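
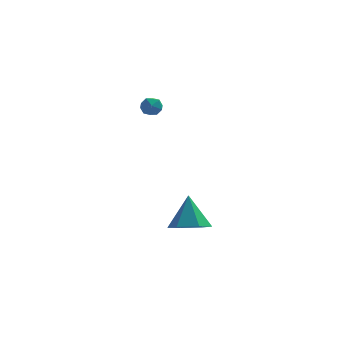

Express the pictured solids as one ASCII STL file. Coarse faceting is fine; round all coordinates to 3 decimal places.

solid 
facet normal 0.112 0.273 0.956
outer loop
vertex 1.871 -1.184 3.859
vertex 1.569 -1.729 4.05
vertex 2.217 -1.725 3.973
endloop
endfacet
facet normal 0.644 0.528 0.553
outer loop
vertex 1.871 -1.184 3.859
vertex 2.217 -1.725 3.973
vertex 2.355 -1.352 3.456
endloop
endfacet
facet normal 0.358 0.933 0.041
outer loop
vertex 1.871 -1.184 3.859
vertex 2.355 -1.352 3.456
vertex 1.793 -1.126 3.215
endloop
endfacet
facet normal -0.350 0.928 0.126
outer loop
vertex 1.871 -1.184 3.859
vertex 1.793 -1.126 3.215
vertex 1.308 -1.359 3.582
endloop
endfacet
facet normal -0.502 0.520 0.691
outer loop
vertex 1.871 -1.184 3.859
vertex 1.308 -1.359 3.582
vertex 1.569 -1.729 4.05
endloop
endfacet
facet normal 0.970 -0.026 0.240
outer loop
vertex 2.355 -1.352 3.456
vertex 2.217 -1.725 3.973
vertex 2.352 -2.001 3.398
endloop
endfacet
facet normal 0.109 -0.439 0.892
outer loop
vertex 2.217 -1.725 3.973
vertex 1.569 -1.729 4.05
vertex 1.867 -2.234 3.765
endloop
endfacet
facet normal -0.885 -0.037 0.464
outer loop
vertex 1.569 -1.729 4.05
vertex 1.308 -1.359 3.582
vertex 1.305 -2.008 3.524
endloop
endfacet
facet normal -0.640 0.624 -0.449
outer loop
vertex 1.308 -1.359 3.582
vertex 1.793 -1.126 3.215
vertex 1.443 -1.635 3.007
endloop
endfacet
facet normal 0.506 0.631 -0.588
outer loop
vertex 1.793 -1.126 3.215
vertex 2.355 -1.352 3.456
vertex 2.091 -1.631 2.93
endloop
endfacet
facet normal 0.350 -0.928 -0.126
outer loop
vertex 1.789 -2.176 3.121
vertex 2.352 -2.001 3.398
vertex 1.867 -2.234 3.765
endloop
endfacet
facet normal -0.358 -0.933 -0.041
outer loop
vertex 1.789 -2.176 3.121
vertex 1.867 -2.234 3.765
vertex 1.305 -2.008 3.524
endloop
endfacet
facet normal -0.644 -0.528 -0.553
outer loop
vertex 1.789 -2.176 3.121
vertex 1.305 -2.008 3.524
vertex 1.443 -1.635 3.007
endloop
endfacet
facet normal -0.112 -0.273 -0.956
outer loop
vertex 1.789 -2.176 3.121
vertex 1.443 -1.635 3.007
vertex 2.091 -1.631 2.93
endloop
endfacet
facet normal 0.502 -0.520 -0.691
outer loop
vertex 1.789 -2.176 3.121
vertex 2.091 -1.631 2.93
vertex 2.352 -2.001 3.398
endloop
endfacet
facet normal 0.640 -0.624 0.449
outer loop
vertex 1.867 -2.234 3.765
vertex 2.352 -2.001 3.398
vertex 2.217 -1.725 3.973
endloop
endfacet
facet normal -0.506 -0.631 0.588
outer loop
vertex 1.305 -2.008 3.524
vertex 1.867 -2.234 3.765
vertex 1.569 -1.729 4.05
endloop
endfacet
facet normal -0.970 0.026 -0.240
outer loop
vertex 1.443 -1.635 3.007
vertex 1.305 -2.008 3.524
vertex 1.308 -1.359 3.582
endloop
endfacet
facet normal -0.109 0.439 -0.892
outer loop
vertex 2.091 -1.631 2.93
vertex 1.443 -1.635 3.007
vertex 1.793 -1.126 3.215
endloop
endfacet
facet normal 0.885 0.037 -0.464
outer loop
vertex 2.352 -2.001 3.398
vertex 2.091 -1.631 2.93
vertex 2.355 -1.352 3.456
endloop
endfacet
facet normal 0.047 -0.466 -0.884
outer loop
vertex 4.852 -4.223 -3.504
vertex 3.776 -4.177 -3.586
vertex 4.383 -3.373 -3.977
endloop
endfacet
facet normal 0.792 0.566 0.231
outer loop
vertex 4.852 -4.223 -3.504
vertex 4.383 -3.373 -3.977
vertex 3.684 -3.263 -1.854
endloop
endfacet
facet normal 0.047 -0.466 -0.884
outer loop
vertex 4.383 -3.373 -3.977
vertex 3.776 -4.177 -3.586
vertex 3.307 -3.327 -4.059
endloop
endfacet
facet normal 0.045 0.998 -0.037
outer loop
vertex 4.383 -3.373 -3.977
vertex 3.307 -3.327 -4.059
vertex 3.684 -3.263 -1.854
endloop
endfacet
facet normal 0.047 -0.466 -0.884
outer loop
vertex 3.307 -3.327 -4.059
vertex 3.776 -4.177 -3.586
vertex 2.7 -4.13 -3.668
endloop
endfacet
facet normal -0.766 0.633 0.113
outer loop
vertex 3.307 -3.327 -4.059
vertex 2.7 -4.13 -3.668
vertex 3.684 -3.263 -1.854
endloop
endfacet
facet normal 0.047 -0.466 -0.884
outer loop
vertex 2.7 -4.13 -3.668
vertex 3.776 -4.177 -3.586
vertex 3.17 -4.98 -3.195
endloop
endfacet
facet normal -0.832 -0.165 0.530
outer loop
vertex 2.7 -4.13 -3.668
vertex 3.17 -4.98 -3.195
vertex 3.684 -3.263 -1.854
endloop
endfacet
facet normal 0.047 -0.466 -0.884
outer loop
vertex 3.17 -4.98 -3.195
vertex 3.776 -4.177 -3.586
vertex 4.246 -5.026 -3.113
endloop
endfacet
facet normal -0.086 -0.597 0.798
outer loop
vertex 3.17 -4.98 -3.195
vertex 4.246 -5.026 -3.113
vertex 3.684 -3.263 -1.854
endloop
endfacet
facet normal 0.047 -0.466 -0.884
outer loop
vertex 4.246 -5.026 -3.113
vertex 3.776 -4.177 -3.586
vertex 4.852 -4.223 -3.504
endloop
endfacet
facet normal 0.725 -0.232 0.648
outer loop
vertex 4.246 -5.026 -3.113
vertex 4.852 -4.223 -3.504
vertex 3.684 -3.263 -1.854
endloop
endfacet

endsolid


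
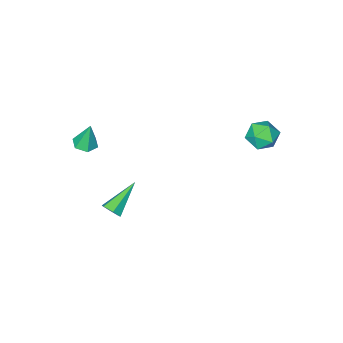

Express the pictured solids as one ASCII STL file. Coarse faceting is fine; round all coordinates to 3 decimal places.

solid 
facet normal -0.431 0.886 -0.170
outer loop
vertex -4.136 4.444 2.774
vertex -4.649 4.348 3.576
vertex -3.791 4.771 3.604
endloop
endfacet
facet normal 0.230 0.869 -0.438
outer loop
vertex -4.136 4.444 2.774
vertex -3.791 4.771 3.604
vertex -3.215 4.311 2.994
endloop
endfacet
facet normal 0.264 0.333 -0.905
outer loop
vertex -4.136 4.444 2.774
vertex -3.215 4.311 2.994
vertex -3.716 3.605 2.588
endloop
endfacet
facet normal -0.376 0.017 -0.927
outer loop
vertex -4.136 4.444 2.774
vertex -3.716 3.605 2.588
vertex -4.603 3.627 2.948
endloop
endfacet
facet normal -0.805 0.360 -0.472
outer loop
vertex -4.136 4.444 2.774
vertex -4.603 3.627 2.948
vertex -4.649 4.348 3.576
endloop
endfacet
facet normal 0.681 0.726 0.096
outer loop
vertex -3.215 4.311 2.994
vertex -3.791 4.771 3.604
vertex -3.157 4.133 3.932
endloop
endfacet
facet normal -0.389 0.753 0.531
outer loop
vertex -3.791 4.771 3.604
vertex -4.649 4.348 3.576
vertex -4.044 4.155 4.292
endloop
endfacet
facet normal -0.994 -0.100 0.042
outer loop
vertex -4.649 4.348 3.576
vertex -4.603 3.627 2.948
vertex -4.545 3.449 3.886
endloop
endfacet
facet normal -0.298 -0.654 -0.695
outer loop
vertex -4.603 3.627 2.948
vertex -3.716 3.605 2.588
vertex -3.969 2.989 3.276
endloop
endfacet
facet normal 0.737 -0.143 -0.661
outer loop
vertex -3.716 3.605 2.588
vertex -3.215 4.311 2.994
vertex -3.111 3.412 3.304
endloop
endfacet
facet normal 0.376 -0.017 0.927
outer loop
vertex -3.624 3.316 4.106
vertex -3.157 4.133 3.932
vertex -4.044 4.155 4.292
endloop
endfacet
facet normal -0.264 -0.333 0.905
outer loop
vertex -3.624 3.316 4.106
vertex -4.044 4.155 4.292
vertex -4.545 3.449 3.886
endloop
endfacet
facet normal -0.230 -0.869 0.438
outer loop
vertex -3.624 3.316 4.106
vertex -4.545 3.449 3.886
vertex -3.969 2.989 3.276
endloop
endfacet
facet normal 0.431 -0.886 0.170
outer loop
vertex -3.624 3.316 4.106
vertex -3.969 2.989 3.276
vertex -3.111 3.412 3.304
endloop
endfacet
facet normal 0.805 -0.360 0.472
outer loop
vertex -3.624 3.316 4.106
vertex -3.111 3.412 3.304
vertex -3.157 4.133 3.932
endloop
endfacet
facet normal 0.298 0.654 0.695
outer loop
vertex -4.044 4.155 4.292
vertex -3.157 4.133 3.932
vertex -3.791 4.771 3.604
endloop
endfacet
facet normal -0.737 0.143 0.661
outer loop
vertex -4.545 3.449 3.886
vertex -4.044 4.155 4.292
vertex -4.649 4.348 3.576
endloop
endfacet
facet normal -0.681 -0.726 -0.096
outer loop
vertex -3.969 2.989 3.276
vertex -4.545 3.449 3.886
vertex -4.603 3.627 2.948
endloop
endfacet
facet normal 0.389 -0.753 -0.531
outer loop
vertex -3.111 3.412 3.304
vertex -3.969 2.989 3.276
vertex -3.716 3.605 2.588
endloop
endfacet
facet normal 0.994 0.100 -0.042
outer loop
vertex -3.157 4.133 3.932
vertex -3.111 3.412 3.304
vertex -3.215 4.311 2.994
endloop
endfacet
facet normal 0.110 -0.171 -0.979
outer loop
vertex 3.601 -2.083 2.846
vertex 3.207 -1.535 2.706
vertex 3.89 -1.461 2.77
endloop
endfacet
facet normal 0.804 -0.312 0.506
outer loop
vertex 3.601 -2.083 2.846
vertex 3.89 -1.461 2.77
vertex 3.033 -1.265 4.254
endloop
endfacet
facet normal 0.110 -0.169 -0.979
outer loop
vertex 3.89 -1.461 2.77
vertex 3.207 -1.535 2.706
vertex 3.496 -0.913 2.631
endloop
endfacet
facet normal 0.722 0.604 0.337
outer loop
vertex 3.89 -1.461 2.77
vertex 3.496 -0.913 2.631
vertex 3.033 -1.265 4.254
endloop
endfacet
facet normal 0.110 -0.169 -0.979
outer loop
vertex 3.496 -0.913 2.631
vertex 3.207 -1.535 2.706
vertex 2.813 -0.986 2.567
endloop
endfacet
facet normal -0.121 0.977 0.177
outer loop
vertex 3.496 -0.913 2.631
vertex 2.813 -0.986 2.567
vertex 3.033 -1.265 4.254
endloop
endfacet
facet normal 0.110 -0.169 -0.979
outer loop
vertex 2.813 -0.986 2.567
vertex 3.207 -1.535 2.706
vertex 2.524 -1.608 2.642
endloop
endfacet
facet normal -0.882 0.432 0.187
outer loop
vertex 2.813 -0.986 2.567
vertex 2.524 -1.608 2.642
vertex 3.033 -1.265 4.254
endloop
endfacet
facet normal 0.110 -0.171 -0.979
outer loop
vertex 2.524 -1.608 2.642
vertex 3.207 -1.535 2.706
vertex 2.918 -2.157 2.782
endloop
endfacet
facet normal -0.800 -0.483 0.355
outer loop
vertex 2.524 -1.608 2.642
vertex 2.918 -2.157 2.782
vertex 3.033 -1.265 4.254
endloop
endfacet
facet normal 0.110 -0.171 -0.979
outer loop
vertex 2.918 -2.157 2.782
vertex 3.207 -1.535 2.706
vertex 3.601 -2.083 2.846
endloop
endfacet
facet normal 0.044 -0.856 0.515
outer loop
vertex 2.918 -2.157 2.782
vertex 3.601 -2.083 2.846
vertex 3.033 -1.265 4.254
endloop
endfacet
facet normal 0.838 0.162 -0.522
outer loop
vertex 3.097 -0.234 -1.73
vertex 2.758 -0.069 -2.223
vertex 2.933 0.359 -1.809
endloop
endfacet
facet normal 0.258 0.197 0.946
outer loop
vertex 3.097 -0.234 -1.73
vertex 2.933 0.359 -1.809
vertex 0.982 -0.411 -1.117
endloop
endfacet
facet normal 0.838 0.162 -0.521
outer loop
vertex 2.933 0.359 -1.809
vertex 2.758 -0.069 -2.223
vertex 2.595 0.524 -2.301
endloop
endfacet
facet normal -0.195 0.881 0.430
outer loop
vertex 2.933 0.359 -1.809
vertex 2.595 0.524 -2.301
vertex 0.982 -0.411 -1.117
endloop
endfacet
facet normal 0.838 0.162 -0.521
outer loop
vertex 2.595 0.524 -2.301
vertex 2.758 -0.069 -2.223
vertex 2.42 0.097 -2.715
endloop
endfacet
facet normal -0.658 0.645 -0.387
outer loop
vertex 2.595 0.524 -2.301
vertex 2.42 0.097 -2.715
vertex 0.982 -0.411 -1.117
endloop
endfacet
facet normal 0.838 0.161 -0.521
outer loop
vertex 2.42 0.097 -2.715
vertex 2.758 -0.069 -2.223
vertex 2.583 -0.496 -2.636
endloop
endfacet
facet normal -0.669 -0.276 -0.690
outer loop
vertex 2.42 0.097 -2.715
vertex 2.583 -0.496 -2.636
vertex 0.982 -0.411 -1.117
endloop
endfacet
facet normal 0.837 0.162 -0.522
outer loop
vertex 2.583 -0.496 -2.636
vertex 2.758 -0.069 -2.223
vertex 2.922 -0.662 -2.144
endloop
endfacet
facet normal -0.217 -0.960 -0.175
outer loop
vertex 2.583 -0.496 -2.636
vertex 2.922 -0.662 -2.144
vertex 0.982 -0.411 -1.117
endloop
endfacet
facet normal 0.838 0.162 -0.522
outer loop
vertex 2.922 -0.662 -2.144
vertex 2.758 -0.069 -2.223
vertex 3.097 -0.234 -1.73
endloop
endfacet
facet normal 0.247 -0.724 0.644
outer loop
vertex 2.922 -0.662 -2.144
vertex 3.097 -0.234 -1.73
vertex 0.982 -0.411 -1.117
endloop
endfacet

endsolid


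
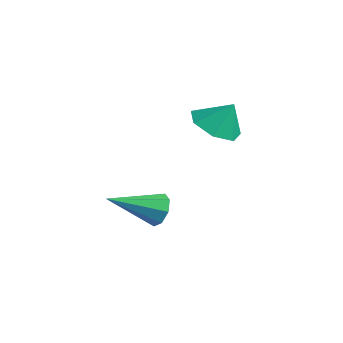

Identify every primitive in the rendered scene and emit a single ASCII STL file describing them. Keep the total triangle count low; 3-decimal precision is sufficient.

solid 
facet normal 0.200 0.889 -0.413
outer loop
vertex -0.754 -0.903 -3.269
vertex -0.927 -0.612 -2.726
vertex -0.379 -0.844 -2.96
endloop
endfacet
facet normal 0.519 -0.696 -0.496
outer loop
vertex -0.754 -0.903 -3.269
vertex -0.379 -0.844 -2.96
vertex -1.293 -2.228 -1.974
endloop
endfacet
facet normal 0.200 0.889 -0.413
outer loop
vertex -0.379 -0.844 -2.96
vertex -0.927 -0.612 -2.726
vertex -0.324 -0.649 -2.514
endloop
endfacet
facet normal 0.863 -0.493 0.109
outer loop
vertex -0.379 -0.844 -2.96
vertex -0.324 -0.649 -2.514
vertex -1.293 -2.228 -1.974
endloop
endfacet
facet normal 0.200 0.888 -0.413
outer loop
vertex -0.324 -0.649 -2.514
vertex -0.927 -0.612 -2.726
vertex -0.623 -0.432 -2.192
endloop
endfacet
facet normal 0.667 -0.161 0.728
outer loop
vertex -0.324 -0.649 -2.514
vertex -0.623 -0.432 -2.192
vertex -1.293 -2.228 -1.974
endloop
endfacet
facet normal 0.201 0.888 -0.414
outer loop
vertex -0.623 -0.432 -2.192
vertex -0.927 -0.612 -2.726
vertex -1.1 -0.32 -2.183
endloop
endfacet
facet normal 0.043 0.104 0.994
outer loop
vertex -0.623 -0.432 -2.192
vertex -1.1 -0.32 -2.183
vertex -1.293 -2.228 -1.974
endloop
endfacet
facet normal 0.201 0.888 -0.414
outer loop
vertex -1.1 -0.32 -2.183
vertex -0.927 -0.612 -2.726
vertex -1.475 -0.379 -2.492
endloop
endfacet
facet normal -0.643 0.147 0.752
outer loop
vertex -1.1 -0.32 -2.183
vertex -1.475 -0.379 -2.492
vertex -1.293 -2.228 -1.974
endloop
endfacet
facet normal 0.201 0.888 -0.413
outer loop
vertex -1.475 -0.379 -2.492
vertex -0.927 -0.612 -2.726
vertex -1.53 -0.574 -2.938
endloop
endfacet
facet normal -0.988 -0.056 0.146
outer loop
vertex -1.475 -0.379 -2.492
vertex -1.53 -0.574 -2.938
vertex -1.293 -2.228 -1.974
endloop
endfacet
facet normal 0.201 0.889 -0.412
outer loop
vertex -1.53 -0.574 -2.938
vertex -0.927 -0.612 -2.726
vertex -1.231 -0.791 -3.26
endloop
endfacet
facet normal -0.791 -0.389 -0.473
outer loop
vertex -1.53 -0.574 -2.938
vertex -1.231 -0.791 -3.26
vertex -1.293 -2.228 -1.974
endloop
endfacet
facet normal 0.201 0.889 -0.412
outer loop
vertex -1.231 -0.791 -3.26
vertex -0.927 -0.612 -2.726
vertex -0.754 -0.903 -3.269
endloop
endfacet
facet normal -0.167 -0.653 -0.738
outer loop
vertex -1.231 -0.791 -3.26
vertex -0.754 -0.903 -3.269
vertex -1.293 -2.228 -1.974
endloop
endfacet
facet normal -0.347 -0.389 -0.853
outer loop
vertex 0.441 0.407 0.752
vertex -0.276 0.932 0.804
vertex 0.506 1.096 0.411
endloop
endfacet
facet normal 0.956 0.053 0.290
outer loop
vertex 0.441 0.407 0.752
vertex 0.506 1.096 0.411
vertex 0.096 1.348 1.716
endloop
endfacet
facet normal -0.347 -0.390 -0.853
outer loop
vertex 0.506 1.096 0.411
vertex -0.276 0.932 0.804
vertex -0.018 1.662 0.365
endloop
endfacet
facet normal 0.726 0.680 0.097
outer loop
vertex 0.506 1.096 0.411
vertex -0.018 1.662 0.365
vertex 0.096 1.348 1.716
endloop
endfacet
facet normal -0.347 -0.390 -0.853
outer loop
vertex -0.018 1.662 0.365
vertex -0.276 0.932 0.804
vertex -0.736 1.678 0.65
endloop
endfacet
facet normal 0.108 0.970 0.216
outer loop
vertex -0.018 1.662 0.365
vertex -0.736 1.678 0.65
vertex 0.096 1.348 1.716
endloop
endfacet
facet normal -0.346 -0.390 -0.854
outer loop
vertex -0.736 1.678 0.65
vertex -0.276 0.932 0.804
vertex -1.107 1.131 1.05
endloop
endfacet
facet normal -0.437 0.705 0.559
outer loop
vertex -0.736 1.678 0.65
vertex -1.107 1.131 1.05
vertex 0.096 1.348 1.716
endloop
endfacet
facet normal -0.346 -0.390 -0.853
outer loop
vertex -1.107 1.131 1.05
vertex -0.276 0.932 0.804
vertex -0.852 0.435 1.265
endloop
endfacet
facet normal -0.494 0.086 0.865
outer loop
vertex -1.107 1.131 1.05
vertex -0.852 0.435 1.265
vertex 0.096 1.348 1.716
endloop
endfacet
facet normal -0.347 -0.389 -0.853
outer loop
vertex -0.852 0.435 1.265
vertex -0.276 0.932 0.804
vertex -0.163 0.112 1.132
endloop
endfacet
facet normal -0.023 -0.423 0.906
outer loop
vertex -0.852 0.435 1.265
vertex -0.163 0.112 1.132
vertex 0.096 1.348 1.716
endloop
endfacet
facet normal -0.347 -0.389 -0.853
outer loop
vertex -0.163 0.112 1.132
vertex -0.276 0.932 0.804
vertex 0.441 0.407 0.752
endloop
endfacet
facet normal 0.622 -0.437 0.649
outer loop
vertex -0.163 0.112 1.132
vertex 0.441 0.407 0.752
vertex 0.096 1.348 1.716
endloop
endfacet

endsolid


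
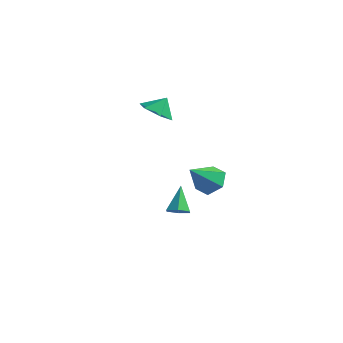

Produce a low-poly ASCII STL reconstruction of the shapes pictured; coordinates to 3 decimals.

solid 
facet normal 0.293 -0.564 -0.772
outer loop
vertex 1.734 -2.373 -2.36
vertex 1.39 -2.872 -2.126
vertex 1.114 -2.452 -2.538
endloop
endfacet
facet normal -0.042 0.959 -0.279
outer loop
vertex 1.734 -2.373 -2.36
vertex 1.114 -2.452 -2.538
vertex 0.93 -1.988 -0.914
endloop
endfacet
facet normal 0.294 -0.564 -0.772
outer loop
vertex 1.114 -2.452 -2.538
vertex 1.39 -2.872 -2.126
vertex 0.77 -2.952 -2.304
endloop
endfacet
facet normal -0.849 0.475 -0.232
outer loop
vertex 1.114 -2.452 -2.538
vertex 0.77 -2.952 -2.304
vertex 0.93 -1.988 -0.914
endloop
endfacet
facet normal 0.294 -0.563 -0.772
outer loop
vertex 0.77 -2.952 -2.304
vertex 1.39 -2.872 -2.126
vertex 1.047 -3.372 -1.892
endloop
endfacet
facet normal -0.905 -0.294 0.308
outer loop
vertex 0.77 -2.952 -2.304
vertex 1.047 -3.372 -1.892
vertex 0.93 -1.988 -0.914
endloop
endfacet
facet normal 0.294 -0.563 -0.773
outer loop
vertex 1.047 -3.372 -1.892
vertex 1.39 -2.872 -2.126
vertex 1.667 -3.293 -1.714
endloop
endfacet
facet normal -0.156 -0.579 0.800
outer loop
vertex 1.047 -3.372 -1.892
vertex 1.667 -3.293 -1.714
vertex 0.93 -1.988 -0.914
endloop
endfacet
facet normal 0.293 -0.563 -0.773
outer loop
vertex 1.667 -3.293 -1.714
vertex 1.39 -2.872 -2.126
vertex 2.011 -2.793 -1.948
endloop
endfacet
facet normal 0.650 -0.095 0.754
outer loop
vertex 1.667 -3.293 -1.714
vertex 2.011 -2.793 -1.948
vertex 0.93 -1.988 -0.914
endloop
endfacet
facet normal 0.293 -0.564 -0.772
outer loop
vertex 2.011 -2.793 -1.948
vertex 1.39 -2.872 -2.126
vertex 1.734 -2.373 -2.36
endloop
endfacet
facet normal 0.706 0.675 0.213
outer loop
vertex 2.011 -2.793 -1.948
vertex 1.734 -2.373 -2.36
vertex 0.93 -1.988 -0.914
endloop
endfacet
facet normal -0.266 -0.530 -0.806
outer loop
vertex -2.854 2.672 0.465
vertex -3.765 2.512 0.871
vertex -3.607 3.321 0.287
endloop
endfacet
facet normal 0.643 0.763 0.064
outer loop
vertex -2.854 2.672 0.465
vertex -3.607 3.321 0.287
vertex -3.475 3.088 1.749
endloop
endfacet
facet normal -0.266 -0.530 -0.806
outer loop
vertex -3.607 3.321 0.287
vertex -3.765 2.512 0.871
vertex -4.518 3.161 0.693
endloop
endfacet
facet normal -0.099 0.981 0.165
outer loop
vertex -3.607 3.321 0.287
vertex -4.518 3.161 0.693
vertex -3.475 3.088 1.749
endloop
endfacet
facet normal -0.265 -0.529 -0.806
outer loop
vertex -4.518 3.161 0.693
vertex -3.765 2.512 0.871
vertex -4.676 2.352 1.276
endloop
endfacet
facet normal -0.575 0.549 0.606
outer loop
vertex -4.518 3.161 0.693
vertex -4.676 2.352 1.276
vertex -3.475 3.088 1.749
endloop
endfacet
facet normal -0.266 -0.529 -0.806
outer loop
vertex -4.676 2.352 1.276
vertex -3.765 2.512 0.871
vertex -3.923 1.702 1.454
endloop
endfacet
facet normal -0.310 -0.101 0.945
outer loop
vertex -4.676 2.352 1.276
vertex -3.923 1.702 1.454
vertex -3.475 3.088 1.749
endloop
endfacet
facet normal -0.265 -0.529 -0.806
outer loop
vertex -3.923 1.702 1.454
vertex -3.765 2.512 0.871
vertex -3.012 1.863 1.049
endloop
endfacet
facet normal 0.432 -0.319 0.844
outer loop
vertex -3.923 1.702 1.454
vertex -3.012 1.863 1.049
vertex -3.475 3.088 1.749
endloop
endfacet
facet normal -0.266 -0.530 -0.806
outer loop
vertex -3.012 1.863 1.049
vertex -3.765 2.512 0.871
vertex -2.854 2.672 0.465
endloop
endfacet
facet normal 0.908 0.113 0.403
outer loop
vertex -3.012 1.863 1.049
vertex -2.854 2.672 0.465
vertex -3.475 3.088 1.749
endloop
endfacet
facet normal 0.194 0.704 -0.683
outer loop
vertex -0.63 4.06 -4.405
vertex -1.59 4.34 -4.389
vertex -0.934 4.765 -3.765
endloop
endfacet
facet normal 0.775 -0.208 0.597
outer loop
vertex -0.63 4.06 -4.405
vertex -0.934 4.765 -3.765
vertex -1.97 2.96 -3.051
endloop
endfacet
facet normal 0.194 0.704 -0.683
outer loop
vertex -0.934 4.765 -3.765
vertex -1.59 4.34 -4.389
vertex -1.894 5.045 -3.749
endloop
endfacet
facet normal 0.107 0.312 0.944
outer loop
vertex -0.934 4.765 -3.765
vertex -1.894 5.045 -3.749
vertex -1.97 2.96 -3.051
endloop
endfacet
facet normal 0.194 0.704 -0.683
outer loop
vertex -1.894 5.045 -3.749
vertex -1.59 4.34 -4.389
vertex -2.55 4.62 -4.373
endloop
endfacet
facet normal -0.746 0.236 0.623
outer loop
vertex -1.894 5.045 -3.749
vertex -2.55 4.62 -4.373
vertex -1.97 2.96 -3.051
endloop
endfacet
facet normal 0.194 0.705 -0.683
outer loop
vertex -2.55 4.62 -4.373
vertex -1.59 4.34 -4.389
vertex -2.245 3.915 -5.014
endloop
endfacet
facet normal -0.931 -0.362 -0.045
outer loop
vertex -2.55 4.62 -4.373
vertex -2.245 3.915 -5.014
vertex -1.97 2.96 -3.051
endloop
endfacet
facet normal 0.194 0.705 -0.683
outer loop
vertex -2.245 3.915 -5.014
vertex -1.59 4.34 -4.389
vertex -1.285 3.635 -5.03
endloop
endfacet
facet normal -0.264 -0.881 -0.392
outer loop
vertex -2.245 3.915 -5.014
vertex -1.285 3.635 -5.03
vertex -1.97 2.96 -3.051
endloop
endfacet
facet normal 0.194 0.705 -0.683
outer loop
vertex -1.285 3.635 -5.03
vertex -1.59 4.34 -4.389
vertex -0.63 4.06 -4.405
endloop
endfacet
facet normal 0.589 -0.805 -0.070
outer loop
vertex -1.285 3.635 -5.03
vertex -0.63 4.06 -4.405
vertex -1.97 2.96 -3.051
endloop
endfacet

endsolid


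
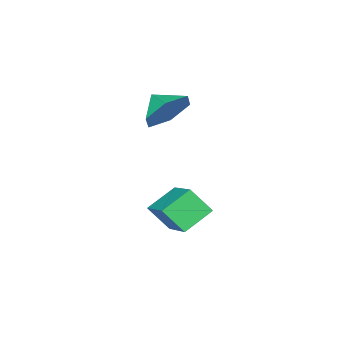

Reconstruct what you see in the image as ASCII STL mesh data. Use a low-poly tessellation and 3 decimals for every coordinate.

solid 
facet normal -0.867 0.140 0.478
outer loop
vertex -1.181 0.076 -3.467
vertex -0.396 1.641 -2.501
vertex -1.549 0.803 -4.348
endloop
endfacet
facet normal -0.392 -0.783 -0.483
outer loop
vertex -0.404 0.619 -4.979
vertex -1.181 0.076 -3.467
vertex -1.549 0.803 -4.348
endloop
endfacet
facet normal -0.867 0.140 0.478
outer loop
vertex -1.549 0.803 -4.348
vertex -0.396 1.641 -2.501
vertex -0.764 2.369 -3.382
endloop
endfacet
facet normal -0.307 0.606 -0.734
outer loop
vertex -0.764 2.369 -3.382
vertex -0.404 0.619 -4.979
vertex -1.549 0.803 -4.348
endloop
endfacet
facet normal 0.307 -0.607 0.733
outer loop
vertex -1.181 0.076 -3.467
vertex 0.749 1.457 -3.132
vertex -0.396 1.641 -2.501
endloop
endfacet
facet normal -0.393 -0.783 -0.483
outer loop
vertex -0.036 -0.109 -4.098
vertex -1.181 0.076 -3.467
vertex -0.404 0.619 -4.979
endloop
endfacet
facet normal 0.306 -0.606 0.734
outer loop
vertex -0.036 -0.109 -4.098
vertex 0.749 1.457 -3.132
vertex -1.181 0.076 -3.467
endloop
endfacet
facet normal 0.392 0.783 0.483
outer loop
vertex -0.396 1.641 -2.501
vertex 0.749 1.457 -3.132
vertex -0.764 2.369 -3.382
endloop
endfacet
facet normal -0.306 0.607 -0.734
outer loop
vertex 0.381 2.184 -4.013
vertex -0.404 0.619 -4.979
vertex -0.764 2.369 -3.382
endloop
endfacet
facet normal 0.392 0.783 0.482
outer loop
vertex -0.764 2.369 -3.382
vertex 0.749 1.457 -3.132
vertex 0.381 2.184 -4.013
endloop
endfacet
facet normal 0.867 -0.140 -0.478
outer loop
vertex 0.381 2.184 -4.013
vertex -0.036 -0.109 -4.098
vertex -0.404 0.619 -4.979
endloop
endfacet
facet normal 0.867 -0.140 -0.478
outer loop
vertex 0.749 1.457 -3.132
vertex -0.036 -0.109 -4.098
vertex 0.381 2.184 -4.013
endloop
endfacet
facet normal 0.045 0.876 -0.480
outer loop
vertex -0.945 -0.982 -0.765
vertex -1.457 -0.538 -0.003
vertex -0.438 -0.577 0.022
endloop
endfacet
facet normal 0.622 -0.783 0.002
outer loop
vertex -0.945 -0.982 -0.765
vertex -0.438 -0.577 0.022
vertex -1.503 -1.422 0.483
endloop
endfacet
facet normal 0.045 0.876 -0.481
outer loop
vertex -0.438 -0.577 0.022
vertex -1.457 -0.538 -0.003
vertex -0.95 -0.132 0.784
endloop
endfacet
facet normal 0.620 -0.420 0.662
outer loop
vertex -0.438 -0.577 0.022
vertex -0.95 -0.132 0.784
vertex -1.503 -1.422 0.483
endloop
endfacet
facet normal 0.045 0.876 -0.481
outer loop
vertex -0.95 -0.132 0.784
vertex -1.457 -0.538 -0.003
vertex -1.969 -0.093 0.76
endloop
endfacet
facet normal -0.031 -0.214 0.976
outer loop
vertex -0.95 -0.132 0.784
vertex -1.969 -0.093 0.76
vertex -1.503 -1.422 0.483
endloop
endfacet
facet normal 0.046 0.876 -0.480
outer loop
vertex -1.969 -0.093 0.76
vertex -1.457 -0.538 -0.003
vertex -2.476 -0.498 -0.027
endloop
endfacet
facet normal -0.682 -0.371 0.630
outer loop
vertex -1.969 -0.093 0.76
vertex -2.476 -0.498 -0.027
vertex -1.503 -1.422 0.483
endloop
endfacet
facet normal 0.046 0.876 -0.481
outer loop
vertex -2.476 -0.498 -0.027
vertex -1.457 -0.538 -0.003
vertex -1.964 -0.943 -0.789
endloop
endfacet
facet normal -0.680 -0.732 -0.029
outer loop
vertex -2.476 -0.498 -0.027
vertex -1.964 -0.943 -0.789
vertex -1.503 -1.422 0.483
endloop
endfacet
facet normal 0.045 0.876 -0.480
outer loop
vertex -1.964 -0.943 -0.789
vertex -1.457 -0.538 -0.003
vertex -0.945 -0.982 -0.765
endloop
endfacet
facet normal -0.028 -0.939 -0.343
outer loop
vertex -1.964 -0.943 -0.789
vertex -0.945 -0.982 -0.765
vertex -1.503 -1.422 0.483
endloop
endfacet

endsolid


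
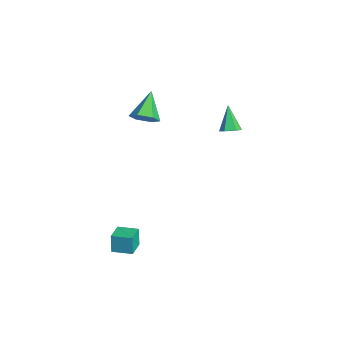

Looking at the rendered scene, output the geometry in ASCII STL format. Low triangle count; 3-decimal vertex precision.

solid 
facet normal 0.569 -0.104 -0.816
outer loop
vertex -2.696 3.394 0.194
vertex -2.973 3.802 -0.051
vertex -2.525 3.914 0.247
endloop
endfacet
facet normal 0.553 -0.262 0.791
outer loop
vertex -2.696 3.394 0.194
vertex -2.525 3.914 0.247
vertex -3.827 3.958 1.171
endloop
endfacet
facet normal 0.569 -0.105 -0.816
outer loop
vertex -2.525 3.914 0.247
vertex -2.973 3.802 -0.051
vertex -2.801 4.322 0.002
endloop
endfacet
facet normal 0.448 0.663 0.600
outer loop
vertex -2.525 3.914 0.247
vertex -2.801 4.322 0.002
vertex -3.827 3.958 1.171
endloop
endfacet
facet normal 0.570 -0.106 -0.815
outer loop
vertex -2.801 4.322 0.002
vertex -2.973 3.802 -0.051
vertex -3.249 4.209 -0.297
endloop
endfacet
facet normal -0.278 0.959 0.054
outer loop
vertex -2.801 4.322 0.002
vertex -3.249 4.209 -0.297
vertex -3.827 3.958 1.171
endloop
endfacet
facet normal 0.570 -0.106 -0.815
outer loop
vertex -3.249 4.209 -0.297
vertex -2.973 3.802 -0.051
vertex -3.421 3.69 -0.35
endloop
endfacet
facet normal -0.897 0.328 -0.297
outer loop
vertex -3.249 4.209 -0.297
vertex -3.421 3.69 -0.35
vertex -3.827 3.958 1.171
endloop
endfacet
facet normal 0.570 -0.103 -0.815
outer loop
vertex -3.421 3.69 -0.35
vertex -2.973 3.802 -0.051
vertex -3.144 3.282 -0.105
endloop
endfacet
facet normal -0.792 -0.601 -0.106
outer loop
vertex -3.421 3.69 -0.35
vertex -3.144 3.282 -0.105
vertex -3.827 3.958 1.171
endloop
endfacet
facet normal 0.570 -0.103 -0.815
outer loop
vertex -3.144 3.282 -0.105
vertex -2.973 3.802 -0.051
vertex -2.696 3.394 0.194
endloop
endfacet
facet normal -0.068 -0.896 0.438
outer loop
vertex -3.144 3.282 -0.105
vertex -2.696 3.394 0.194
vertex -3.827 3.958 1.171
endloop
endfacet
facet normal 0.643 -0.410 -0.647
outer loop
vertex -2.405 -0.282 2.253
vertex -2.987 -0.531 1.833
vertex -2.686 0.154 1.698
endloop
endfacet
facet normal 0.387 0.810 0.440
outer loop
vertex -2.405 -0.282 2.253
vertex -2.686 0.154 1.698
vertex -4.053 0.151 2.907
endloop
endfacet
facet normal 0.643 -0.410 -0.647
outer loop
vertex -2.686 0.154 1.698
vertex -2.987 -0.531 1.833
vertex -3.268 -0.095 1.277
endloop
endfacet
facet normal -0.223 0.942 -0.249
outer loop
vertex -2.686 0.154 1.698
vertex -3.268 -0.095 1.277
vertex -4.053 0.151 2.907
endloop
endfacet
facet normal 0.643 -0.411 -0.647
outer loop
vertex -3.268 -0.095 1.277
vertex -2.987 -0.531 1.833
vertex -3.569 -0.779 1.412
endloop
endfacet
facet normal -0.847 0.284 -0.450
outer loop
vertex -3.268 -0.095 1.277
vertex -3.569 -0.779 1.412
vertex -4.053 0.151 2.907
endloop
endfacet
facet normal 0.643 -0.411 -0.647
outer loop
vertex -3.569 -0.779 1.412
vertex -2.987 -0.531 1.833
vertex -3.288 -1.215 1.968
endloop
endfacet
facet normal -0.861 -0.508 0.037
outer loop
vertex -3.569 -0.779 1.412
vertex -3.288 -1.215 1.968
vertex -4.053 0.151 2.907
endloop
endfacet
facet normal 0.642 -0.410 -0.648
outer loop
vertex -3.288 -1.215 1.968
vertex -2.987 -0.531 1.833
vertex -2.706 -0.967 2.388
endloop
endfacet
facet normal -0.251 -0.640 0.726
outer loop
vertex -3.288 -1.215 1.968
vertex -2.706 -0.967 2.388
vertex -4.053 0.151 2.907
endloop
endfacet
facet normal 0.643 -0.410 -0.647
outer loop
vertex -2.706 -0.967 2.388
vertex -2.987 -0.531 1.833
vertex -2.405 -0.282 2.253
endloop
endfacet
facet normal 0.373 0.019 0.928
outer loop
vertex -2.706 -0.967 2.388
vertex -2.405 -0.282 2.253
vertex -4.053 0.151 2.907
endloop
endfacet
facet normal -0.819 0.547 -0.171
outer loop
vertex 0.523 -2.94 -2.757
vertex 1.079 -2.087 -2.69
vertex 0.701 -2.978 -3.73
endloop
endfacet
facet normal -0.545 -0.836 -0.067
outer loop
vertex 1.561 -3.553 -3.55
vertex 0.523 -2.94 -2.757
vertex 0.701 -2.978 -3.73
endloop
endfacet
facet normal -0.819 0.547 -0.171
outer loop
vertex 0.701 -2.978 -3.73
vertex 1.079 -2.087 -2.69
vertex 1.256 -2.126 -3.663
endloop
endfacet
facet normal 0.179 -0.040 -0.983
outer loop
vertex 1.256 -2.126 -3.663
vertex 1.561 -3.553 -3.55
vertex 0.701 -2.978 -3.73
endloop
endfacet
facet normal -0.179 0.040 0.983
outer loop
vertex 0.523 -2.94 -2.757
vertex 1.939 -2.662 -2.51
vertex 1.079 -2.087 -2.69
endloop
endfacet
facet normal -0.544 -0.837 -0.065
outer loop
vertex 1.384 -3.514 -2.577
vertex 0.523 -2.94 -2.757
vertex 1.561 -3.553 -3.55
endloop
endfacet
facet normal -0.179 0.039 0.983
outer loop
vertex 1.384 -3.514 -2.577
vertex 1.939 -2.662 -2.51
vertex 0.523 -2.94 -2.757
endloop
endfacet
facet normal 0.545 0.836 0.066
outer loop
vertex 1.079 -2.087 -2.69
vertex 1.939 -2.662 -2.51
vertex 1.256 -2.126 -3.663
endloop
endfacet
facet normal 0.179 -0.040 -0.983
outer loop
vertex 2.117 -2.7 -3.483
vertex 1.561 -3.553 -3.55
vertex 1.256 -2.126 -3.663
endloop
endfacet
facet normal 0.544 0.837 0.067
outer loop
vertex 1.256 -2.126 -3.663
vertex 1.939 -2.662 -2.51
vertex 2.117 -2.7 -3.483
endloop
endfacet
facet normal 0.819 -0.547 0.171
outer loop
vertex 2.117 -2.7 -3.483
vertex 1.384 -3.514 -2.577
vertex 1.561 -3.553 -3.55
endloop
endfacet
facet normal 0.819 -0.547 0.171
outer loop
vertex 1.939 -2.662 -2.51
vertex 1.384 -3.514 -2.577
vertex 2.117 -2.7 -3.483
endloop
endfacet

endsolid


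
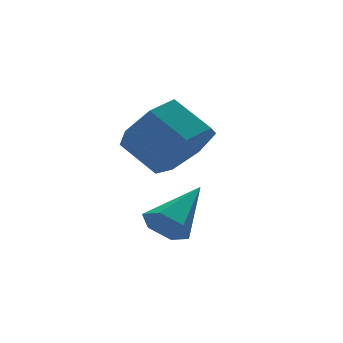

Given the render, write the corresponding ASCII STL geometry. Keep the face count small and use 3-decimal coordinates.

solid 
facet normal -0.763 -0.418 -0.493
outer loop
vertex -2.975 -2.961 -0.499
vertex -3.211 -3.163 0.037
vertex -3.374 -2.607 -0.182
endloop
endfacet
facet normal 0.315 0.805 -0.503
outer loop
vertex -2.975 -2.961 -0.499
vertex -3.374 -2.607 -0.182
vertex -2.029 -2.517 0.803
endloop
endfacet
facet normal -0.763 -0.418 -0.493
outer loop
vertex -3.374 -2.607 -0.182
vertex -3.211 -3.163 0.037
vertex -3.61 -2.809 0.354
endloop
endfacet
facet normal -0.243 0.938 0.246
outer loop
vertex -3.374 -2.607 -0.182
vertex -3.61 -2.809 0.354
vertex -2.029 -2.517 0.803
endloop
endfacet
facet normal -0.763 -0.418 -0.493
outer loop
vertex -3.61 -2.809 0.354
vertex -3.211 -3.163 0.037
vertex -3.447 -3.366 0.574
endloop
endfacet
facet normal -0.309 0.270 0.912
outer loop
vertex -3.61 -2.809 0.354
vertex -3.447 -3.366 0.574
vertex -2.029 -2.517 0.803
endloop
endfacet
facet normal -0.764 -0.417 -0.493
outer loop
vertex -3.447 -3.366 0.574
vertex -3.211 -3.163 0.037
vertex -3.049 -3.72 0.257
endloop
endfacet
facet normal 0.185 -0.532 0.826
outer loop
vertex -3.447 -3.366 0.574
vertex -3.049 -3.72 0.257
vertex -2.029 -2.517 0.803
endloop
endfacet
facet normal -0.763 -0.417 -0.494
outer loop
vertex -3.049 -3.72 0.257
vertex -3.211 -3.163 0.037
vertex -2.813 -3.517 -0.279
endloop
endfacet
facet normal 0.743 -0.665 0.076
outer loop
vertex -3.049 -3.72 0.257
vertex -2.813 -3.517 -0.279
vertex -2.029 -2.517 0.803
endloop
endfacet
facet normal -0.763 -0.418 -0.493
outer loop
vertex -2.813 -3.517 -0.279
vertex -3.211 -3.163 0.037
vertex -2.975 -2.961 -0.499
endloop
endfacet
facet normal 0.809 0.003 -0.588
outer loop
vertex -2.813 -3.517 -0.279
vertex -2.975 -2.961 -0.499
vertex -2.029 -2.517 0.803
endloop
endfacet
facet normal 0.400 -0.718 -0.570
outer loop
vertex -1.752 -2.477 2.578
vertex -2.188 -2.115 1.816
vertex -1.327 -1.908 2.159
endloop
endfacet
facet normal 0.758 -0.090 0.646
outer loop
vertex -1.752 -2.477 2.578
vertex -1.327 -1.908 2.159
vertex -2.236 -1.607 3.267
endloop
endfacet
facet normal 0.758 -0.090 0.646
outer loop
vertex -2.236 -1.607 3.267
vertex -1.327 -1.908 2.159
vertex -1.811 -1.039 2.848
endloop
endfacet
facet normal -0.399 0.719 0.569
outer loop
vertex -2.236 -1.607 3.267
vertex -1.811 -1.039 2.848
vertex -2.672 -1.245 2.504
endloop
endfacet
facet normal 0.400 -0.718 -0.570
outer loop
vertex -1.327 -1.908 2.159
vertex -2.188 -2.115 1.816
vertex -1.55 -1.495 1.482
endloop
endfacet
facet normal 0.876 0.483 0.006
outer loop
vertex -1.327 -1.908 2.159
vertex -1.55 -1.495 1.482
vertex -1.811 -1.039 2.848
endloop
endfacet
facet normal 0.876 0.483 0.006
outer loop
vertex -1.811 -1.039 2.848
vertex -1.55 -1.495 1.482
vertex -2.034 -0.626 2.17
endloop
endfacet
facet normal -0.399 0.719 0.569
outer loop
vertex -1.811 -1.039 2.848
vertex -2.034 -0.626 2.17
vertex -2.672 -1.245 2.504
endloop
endfacet
facet normal 0.400 -0.718 -0.569
outer loop
vertex -1.55 -1.495 1.482
vertex -2.188 -2.115 1.816
vertex -2.254 -1.549 1.055
endloop
endfacet
facet normal 0.335 0.692 -0.639
outer loop
vertex -1.55 -1.495 1.482
vertex -2.254 -1.549 1.055
vertex -2.034 -0.626 2.17
endloop
endfacet
facet normal 0.335 0.692 -0.639
outer loop
vertex -2.034 -0.626 2.17
vertex -2.254 -1.549 1.055
vertex -2.737 -0.679 1.744
endloop
endfacet
facet normal -0.399 0.719 0.569
outer loop
vertex -2.034 -0.626 2.17
vertex -2.737 -0.679 1.744
vertex -2.672 -1.245 2.504
endloop
endfacet
facet normal 0.400 -0.719 -0.569
outer loop
vertex -2.254 -1.549 1.055
vertex -2.188 -2.115 1.816
vertex -2.908 -2.029 1.202
endloop
endfacet
facet normal -0.460 0.380 -0.803
outer loop
vertex -2.254 -1.549 1.055
vertex -2.908 -2.029 1.202
vertex -2.737 -0.679 1.744
endloop
endfacet
facet normal -0.458 0.381 -0.803
outer loop
vertex -2.737 -0.679 1.744
vertex -2.908 -2.029 1.202
vertex -3.392 -1.159 1.89
endloop
endfacet
facet normal -0.400 0.718 0.569
outer loop
vertex -2.737 -0.679 1.744
vertex -3.392 -1.159 1.89
vertex -2.672 -1.245 2.504
endloop
endfacet
facet normal 0.400 -0.719 -0.569
outer loop
vertex -2.908 -2.029 1.202
vertex -2.188 -2.115 1.816
vertex -3.02 -2.573 1.81
endloop
endfacet
facet normal -0.906 -0.218 -0.362
outer loop
vertex -2.908 -2.029 1.202
vertex -3.02 -2.573 1.81
vertex -3.392 -1.159 1.89
endloop
endfacet
facet normal -0.906 -0.218 -0.362
outer loop
vertex -3.392 -1.159 1.89
vertex -3.02 -2.573 1.81
vertex -3.504 -1.704 2.499
endloop
endfacet
facet normal -0.400 0.718 0.569
outer loop
vertex -3.392 -1.159 1.89
vertex -3.504 -1.704 2.499
vertex -2.672 -1.245 2.504
endloop
endfacet
facet normal 0.400 -0.718 -0.569
outer loop
vertex -3.02 -2.573 1.81
vertex -2.188 -2.115 1.816
vertex -2.506 -2.773 2.423
endloop
endfacet
facet normal -0.672 -0.652 0.351
outer loop
vertex -3.02 -2.573 1.81
vertex -2.506 -2.773 2.423
vertex -3.504 -1.704 2.499
endloop
endfacet
facet normal -0.672 -0.652 0.352
outer loop
vertex -3.504 -1.704 2.499
vertex -2.506 -2.773 2.423
vertex -2.99 -1.903 3.112
endloop
endfacet
facet normal -0.400 0.719 0.569
outer loop
vertex -3.504 -1.704 2.499
vertex -2.99 -1.903 3.112
vertex -2.672 -1.245 2.504
endloop
endfacet
facet normal 0.399 -0.718 -0.570
outer loop
vertex -2.506 -2.773 2.423
vertex -2.188 -2.115 1.816
vertex -1.752 -2.477 2.578
endloop
endfacet
facet normal 0.069 -0.595 0.800
outer loop
vertex -2.506 -2.773 2.423
vertex -1.752 -2.477 2.578
vertex -2.99 -1.903 3.112
endloop
endfacet
facet normal 0.069 -0.595 0.800
outer loop
vertex -2.99 -1.903 3.112
vertex -1.752 -2.477 2.578
vertex -2.236 -1.607 3.267
endloop
endfacet
facet normal -0.399 0.719 0.569
outer loop
vertex -2.99 -1.903 3.112
vertex -2.236 -1.607 3.267
vertex -2.672 -1.245 2.504
endloop
endfacet

endsolid


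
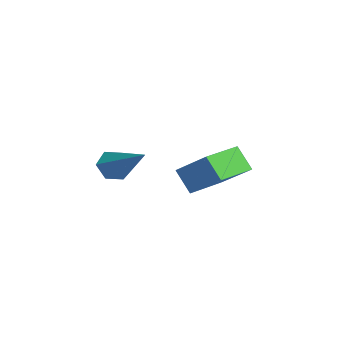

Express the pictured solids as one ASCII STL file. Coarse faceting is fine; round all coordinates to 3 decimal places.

solid 
facet normal -0.717 0.697 -0.013
outer loop
vertex -2.871 2.567 0.945
vertex -2.407 3.029 0.098
vertex -3.783 1.61 -0.076
endloop
endfacet
facet normal -0.433 -0.432 0.791
outer loop
vertex -2.693 0.551 -0.058
vertex -2.871 2.567 0.945
vertex -3.783 1.61 -0.076
endloop
endfacet
facet normal -0.717 0.697 -0.012
outer loop
vertex -3.783 1.61 -0.076
vertex -2.407 3.029 0.098
vertex -3.32 2.072 -0.923
endloop
endfacet
facet normal -0.546 -0.573 -0.611
outer loop
vertex -3.32 2.072 -0.923
vertex -2.693 0.551 -0.058
vertex -3.783 1.61 -0.076
endloop
endfacet
facet normal 0.546 0.573 0.611
outer loop
vertex -2.871 2.567 0.945
vertex -1.317 1.97 0.116
vertex -2.407 3.029 0.098
endloop
endfacet
facet normal -0.432 -0.432 0.792
outer loop
vertex -1.78 1.508 0.963
vertex -2.871 2.567 0.945
vertex -2.693 0.551 -0.058
endloop
endfacet
facet normal 0.546 0.573 0.611
outer loop
vertex -1.78 1.508 0.963
vertex -1.317 1.97 0.116
vertex -2.871 2.567 0.945
endloop
endfacet
facet normal 0.433 0.432 -0.792
outer loop
vertex -2.407 3.029 0.098
vertex -1.317 1.97 0.116
vertex -3.32 2.072 -0.923
endloop
endfacet
facet normal -0.546 -0.573 -0.611
outer loop
vertex -2.229 1.013 -0.905
vertex -2.693 0.551 -0.058
vertex -3.32 2.072 -0.923
endloop
endfacet
facet normal 0.432 0.432 -0.791
outer loop
vertex -3.32 2.072 -0.923
vertex -1.317 1.97 0.116
vertex -2.229 1.013 -0.905
endloop
endfacet
facet normal 0.717 -0.697 0.012
outer loop
vertex -2.229 1.013 -0.905
vertex -1.78 1.508 0.963
vertex -2.693 0.551 -0.058
endloop
endfacet
facet normal 0.717 -0.697 0.012
outer loop
vertex -1.317 1.97 0.116
vertex -1.78 1.508 0.963
vertex -2.229 1.013 -0.905
endloop
endfacet
facet normal -0.705 -0.462 -0.538
outer loop
vertex 0.492 -1.66 1.073
vertex 0.053 -1.404 1.429
vertex 0.25 -1.111 0.919
endloop
endfacet
facet normal 0.748 0.148 -0.647
outer loop
vertex 0.492 -1.66 1.073
vertex 0.25 -1.111 0.919
vertex 1.527 -0.436 2.551
endloop
endfacet
facet normal -0.705 -0.463 -0.538
outer loop
vertex 0.25 -1.111 0.919
vertex 0.053 -1.404 1.429
vertex -0.189 -0.855 1.274
endloop
endfacet
facet normal 0.133 0.875 -0.466
outer loop
vertex 0.25 -1.111 0.919
vertex -0.189 -0.855 1.274
vertex 1.527 -0.436 2.551
endloop
endfacet
facet normal -0.705 -0.463 -0.538
outer loop
vertex -0.189 -0.855 1.274
vertex 0.053 -1.404 1.429
vertex -0.386 -1.148 1.784
endloop
endfacet
facet normal -0.439 0.842 0.314
outer loop
vertex -0.189 -0.855 1.274
vertex -0.386 -1.148 1.784
vertex 1.527 -0.436 2.551
endloop
endfacet
facet normal -0.705 -0.464 -0.537
outer loop
vertex -0.386 -1.148 1.784
vertex 0.053 -1.404 1.429
vertex -0.143 -1.697 1.939
endloop
endfacet
facet normal -0.397 0.082 0.914
outer loop
vertex -0.386 -1.148 1.784
vertex -0.143 -1.697 1.939
vertex 1.527 -0.436 2.551
endloop
endfacet
facet normal -0.705 -0.463 -0.537
outer loop
vertex -0.143 -1.697 1.939
vertex 0.053 -1.404 1.429
vertex 0.296 -1.953 1.583
endloop
endfacet
facet normal 0.218 -0.645 0.733
outer loop
vertex -0.143 -1.697 1.939
vertex 0.296 -1.953 1.583
vertex 1.527 -0.436 2.551
endloop
endfacet
facet normal -0.705 -0.463 -0.537
outer loop
vertex 0.296 -1.953 1.583
vertex 0.053 -1.404 1.429
vertex 0.492 -1.66 1.073
endloop
endfacet
facet normal 0.790 -0.611 -0.047
outer loop
vertex 0.296 -1.953 1.583
vertex 0.492 -1.66 1.073
vertex 1.527 -0.436 2.551
endloop
endfacet

endsolid


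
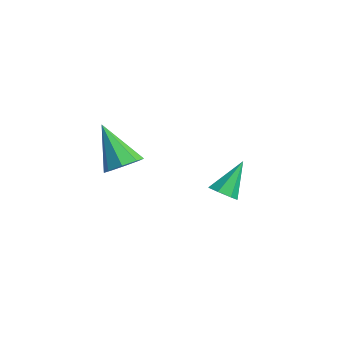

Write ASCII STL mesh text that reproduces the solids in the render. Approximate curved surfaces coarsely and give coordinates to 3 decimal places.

solid 
facet normal 0.179 -0.632 -0.754
outer loop
vertex -2.204 0.835 0.127
vertex -2.54 1.237 -0.29
vertex -1.888 1.243 -0.14
endloop
endfacet
facet normal 0.718 -0.107 0.687
outer loop
vertex -2.204 0.835 0.127
vertex -1.888 1.243 -0.14
vertex -2.86 2.363 1.05
endloop
endfacet
facet normal 0.179 -0.634 -0.753
outer loop
vertex -1.888 1.243 -0.14
vertex -2.54 1.237 -0.29
vertex -2.063 1.646 -0.521
endloop
endfacet
facet normal 0.829 0.529 0.179
outer loop
vertex -1.888 1.243 -0.14
vertex -2.063 1.646 -0.521
vertex -2.86 2.363 1.05
endloop
endfacet
facet normal 0.179 -0.634 -0.753
outer loop
vertex -2.063 1.646 -0.521
vertex -2.54 1.237 -0.29
vertex -2.597 1.741 -0.728
endloop
endfacet
facet normal 0.273 0.920 -0.281
outer loop
vertex -2.063 1.646 -0.521
vertex -2.597 1.741 -0.728
vertex -2.86 2.363 1.05
endloop
endfacet
facet normal 0.180 -0.633 -0.752
outer loop
vertex -2.597 1.741 -0.728
vertex -2.54 1.237 -0.29
vertex -3.089 1.456 -0.606
endloop
endfacet
facet normal -0.533 0.771 -0.349
outer loop
vertex -2.597 1.741 -0.728
vertex -3.089 1.456 -0.606
vertex -2.86 2.363 1.05
endloop
endfacet
facet normal 0.180 -0.634 -0.752
outer loop
vertex -3.089 1.456 -0.606
vertex -2.54 1.237 -0.29
vertex -3.168 1.006 -0.246
endloop
endfacet
facet normal -0.980 0.195 0.029
outer loop
vertex -3.089 1.456 -0.606
vertex -3.168 1.006 -0.246
vertex -2.86 2.363 1.05
endloop
endfacet
facet normal 0.180 -0.633 -0.753
outer loop
vertex -3.168 1.006 -0.246
vertex -2.54 1.237 -0.29
vertex -2.774 0.73 0.08
endloop
endfacet
facet normal -0.733 -0.376 0.567
outer loop
vertex -3.168 1.006 -0.246
vertex -2.774 0.73 0.08
vertex -2.86 2.363 1.05
endloop
endfacet
facet normal 0.179 -0.632 -0.754
outer loop
vertex -2.774 0.73 0.08
vertex -2.54 1.237 -0.29
vertex -2.204 0.835 0.127
endloop
endfacet
facet normal 0.023 -0.510 0.860
outer loop
vertex -2.774 0.73 0.08
vertex -2.204 0.835 0.127
vertex -2.86 2.363 1.05
endloop
endfacet
facet normal 0.642 0.106 -0.760
outer loop
vertex -1.542 -3.695 3.437
vertex -2.123 -3.318 2.999
vertex -1.542 -3.074 3.524
endloop
endfacet
facet normal 0.505 -0.120 0.855
outer loop
vertex -1.542 -3.695 3.437
vertex -1.542 -3.074 3.524
vertex -3.477 -3.542 4.601
endloop
endfacet
facet normal 0.642 0.106 -0.760
outer loop
vertex -1.542 -3.074 3.524
vertex -2.123 -3.318 2.999
vertex -1.883 -2.595 3.303
endloop
endfacet
facet normal 0.293 0.565 0.772
outer loop
vertex -1.542 -3.074 3.524
vertex -1.883 -2.595 3.303
vertex -3.477 -3.542 4.601
endloop
endfacet
facet normal 0.642 0.106 -0.759
outer loop
vertex -1.883 -2.595 3.303
vertex -2.123 -3.318 2.999
vertex -2.364 -2.54 2.904
endloop
endfacet
facet normal -0.218 0.896 0.386
outer loop
vertex -1.883 -2.595 3.303
vertex -2.364 -2.54 2.904
vertex -3.477 -3.542 4.601
endloop
endfacet
facet normal 0.642 0.106 -0.759
outer loop
vertex -2.364 -2.54 2.904
vertex -2.123 -3.318 2.999
vertex -2.704 -2.941 2.56
endloop
endfacet
facet normal -0.728 0.682 -0.075
outer loop
vertex -2.364 -2.54 2.904
vertex -2.704 -2.941 2.56
vertex -3.477 -3.542 4.601
endloop
endfacet
facet normal 0.642 0.105 -0.759
outer loop
vertex -2.704 -2.941 2.56
vertex -2.123 -3.318 2.999
vertex -2.704 -3.562 2.474
endloop
endfacet
facet normal -0.939 0.047 -0.342
outer loop
vertex -2.704 -2.941 2.56
vertex -2.704 -3.562 2.474
vertex -3.477 -3.542 4.601
endloop
endfacet
facet normal 0.642 0.106 -0.760
outer loop
vertex -2.704 -3.562 2.474
vertex -2.123 -3.318 2.999
vertex -2.363 -4.041 2.695
endloop
endfacet
facet normal -0.727 -0.637 -0.258
outer loop
vertex -2.704 -3.562 2.474
vertex -2.363 -4.041 2.695
vertex -3.477 -3.542 4.601
endloop
endfacet
facet normal 0.642 0.106 -0.759
outer loop
vertex -2.363 -4.041 2.695
vertex -2.123 -3.318 2.999
vertex -1.882 -4.096 3.094
endloop
endfacet
facet normal -0.216 -0.968 0.127
outer loop
vertex -2.363 -4.041 2.695
vertex -1.882 -4.096 3.094
vertex -3.477 -3.542 4.601
endloop
endfacet
facet normal 0.642 0.106 -0.760
outer loop
vertex -1.882 -4.096 3.094
vertex -2.123 -3.318 2.999
vertex -1.542 -3.695 3.437
endloop
endfacet
facet normal 0.294 -0.753 0.588
outer loop
vertex -1.882 -4.096 3.094
vertex -1.542 -3.695 3.437
vertex -3.477 -3.542 4.601
endloop
endfacet

endsolid


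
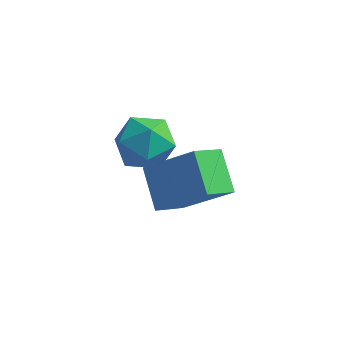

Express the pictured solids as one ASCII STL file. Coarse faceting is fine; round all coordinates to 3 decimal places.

solid 
facet normal -0.261 0.852 0.453
outer loop
vertex 2.148 -2.388 2.44
vertex 1.981 -2.854 3.221
vertex 2.824 -2.51 3.06
endloop
endfacet
facet normal 0.226 0.973 -0.055
outer loop
vertex 2.148 -2.388 2.44
vertex 2.824 -2.51 3.06
vertex 3.002 -2.602 2.156
endloop
endfacet
facet normal -0.039 0.738 -0.674
outer loop
vertex 2.148 -2.388 2.44
vertex 3.002 -2.602 2.156
vertex 2.268 -3.003 1.76
endloop
endfacet
facet normal -0.689 0.473 -0.549
outer loop
vertex 2.148 -2.388 2.44
vertex 2.268 -3.003 1.76
vertex 1.637 -3.159 2.418
endloop
endfacet
facet normal -0.826 0.543 0.148
outer loop
vertex 2.148 -2.388 2.44
vertex 1.637 -3.159 2.418
vertex 1.981 -2.854 3.221
endloop
endfacet
facet normal 0.805 0.585 0.099
outer loop
vertex 3.002 -2.602 2.156
vertex 2.824 -2.51 3.06
vertex 3.363 -3.201 2.762
endloop
endfacet
facet normal 0.017 0.390 0.921
outer loop
vertex 2.824 -2.51 3.06
vertex 1.981 -2.854 3.221
vertex 2.732 -3.357 3.42
endloop
endfacet
facet normal -0.898 -0.110 0.426
outer loop
vertex 1.981 -2.854 3.221
vertex 1.637 -3.159 2.418
vertex 1.998 -3.758 3.024
endloop
endfacet
facet normal -0.676 -0.225 -0.702
outer loop
vertex 1.637 -3.159 2.418
vertex 2.268 -3.003 1.76
vertex 2.176 -3.85 2.12
endloop
endfacet
facet normal 0.376 0.204 -0.904
outer loop
vertex 2.268 -3.003 1.76
vertex 3.002 -2.602 2.156
vertex 3.019 -3.506 1.959
endloop
endfacet
facet normal 0.689 -0.473 0.549
outer loop
vertex 2.852 -3.972 2.74
vertex 3.363 -3.201 2.762
vertex 2.732 -3.357 3.42
endloop
endfacet
facet normal 0.039 -0.738 0.674
outer loop
vertex 2.852 -3.972 2.74
vertex 2.732 -3.357 3.42
vertex 1.998 -3.758 3.024
endloop
endfacet
facet normal -0.226 -0.973 0.055
outer loop
vertex 2.852 -3.972 2.74
vertex 1.998 -3.758 3.024
vertex 2.176 -3.85 2.12
endloop
endfacet
facet normal 0.261 -0.852 -0.453
outer loop
vertex 2.852 -3.972 2.74
vertex 2.176 -3.85 2.12
vertex 3.019 -3.506 1.959
endloop
endfacet
facet normal 0.826 -0.543 -0.148
outer loop
vertex 2.852 -3.972 2.74
vertex 3.019 -3.506 1.959
vertex 3.363 -3.201 2.762
endloop
endfacet
facet normal 0.676 0.225 0.702
outer loop
vertex 2.732 -3.357 3.42
vertex 3.363 -3.201 2.762
vertex 2.824 -2.51 3.06
endloop
endfacet
facet normal -0.376 -0.204 0.904
outer loop
vertex 1.998 -3.758 3.024
vertex 2.732 -3.357 3.42
vertex 1.981 -2.854 3.221
endloop
endfacet
facet normal -0.805 -0.585 -0.099
outer loop
vertex 2.176 -3.85 2.12
vertex 1.998 -3.758 3.024
vertex 1.637 -3.159 2.418
endloop
endfacet
facet normal -0.017 -0.390 -0.921
outer loop
vertex 3.019 -3.506 1.959
vertex 2.176 -3.85 2.12
vertex 2.268 -3.003 1.76
endloop
endfacet
facet normal 0.898 0.110 -0.426
outer loop
vertex 3.363 -3.201 2.762
vertex 3.019 -3.506 1.959
vertex 3.002 -2.602 2.156
endloop
endfacet
facet normal -0.491 0.671 0.556
outer loop
vertex 2.073 -2.225 0.34
vertex 3.522 -2.17 1.553
vertex 2.566 -1.344 -0.289
endloop
endfacet
facet normal -0.767 -0.029 -0.642
outer loop
vertex 3.258 -2.29 -1.073
vertex 2.073 -2.225 0.34
vertex 2.566 -1.344 -0.289
endloop
endfacet
facet normal -0.491 0.671 0.556
outer loop
vertex 2.566 -1.344 -0.289
vertex 3.522 -2.17 1.553
vertex 4.015 -1.288 0.923
endloop
endfacet
facet normal 0.414 0.741 -0.529
outer loop
vertex 4.015 -1.288 0.923
vertex 3.258 -2.29 -1.073
vertex 2.566 -1.344 -0.289
endloop
endfacet
facet normal -0.414 -0.741 0.528
outer loop
vertex 2.073 -2.225 0.34
vertex 4.214 -3.116 0.769
vertex 3.522 -2.17 1.553
endloop
endfacet
facet normal -0.767 -0.030 -0.641
outer loop
vertex 2.765 -3.172 -0.443
vertex 2.073 -2.225 0.34
vertex 3.258 -2.29 -1.073
endloop
endfacet
facet normal -0.414 -0.740 0.529
outer loop
vertex 2.765 -3.172 -0.443
vertex 4.214 -3.116 0.769
vertex 2.073 -2.225 0.34
endloop
endfacet
facet normal 0.767 0.029 0.641
outer loop
vertex 3.522 -2.17 1.553
vertex 4.214 -3.116 0.769
vertex 4.015 -1.288 0.923
endloop
endfacet
facet normal 0.415 0.740 -0.529
outer loop
vertex 4.707 -2.235 0.14
vertex 3.258 -2.29 -1.073
vertex 4.015 -1.288 0.923
endloop
endfacet
facet normal 0.766 0.029 0.642
outer loop
vertex 4.015 -1.288 0.923
vertex 4.214 -3.116 0.769
vertex 4.707 -2.235 0.14
endloop
endfacet
facet normal 0.491 -0.671 -0.556
outer loop
vertex 4.707 -2.235 0.14
vertex 2.765 -3.172 -0.443
vertex 3.258 -2.29 -1.073
endloop
endfacet
facet normal 0.491 -0.671 -0.556
outer loop
vertex 4.214 -3.116 0.769
vertex 2.765 -3.172 -0.443
vertex 4.707 -2.235 0.14
endloop
endfacet

endsolid


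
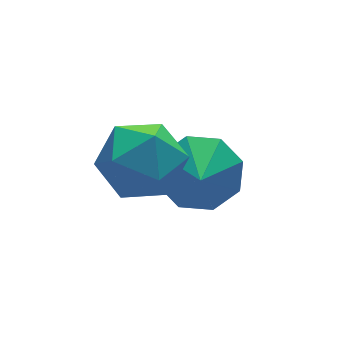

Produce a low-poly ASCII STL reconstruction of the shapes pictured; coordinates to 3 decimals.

solid 
facet normal 0.391 0.680 -0.620
outer loop
vertex 2.548 -2.674 -3.742
vertex 1.933 -1.989 -3.378
vertex 2.843 -2.304 -3.15
endloop
endfacet
facet normal 0.388 -0.856 0.342
outer loop
vertex 2.548 -2.674 -3.742
vertex 2.843 -2.304 -3.15
vertex 1.507 -2.731 -2.702
endloop
endfacet
facet normal 0.391 0.680 -0.620
outer loop
vertex 2.843 -2.304 -3.15
vertex 1.933 -1.989 -3.378
vertex 2.605 -1.75 -2.692
endloop
endfacet
facet normal 0.412 -0.469 0.781
outer loop
vertex 2.843 -2.304 -3.15
vertex 2.605 -1.75 -2.692
vertex 1.507 -2.731 -2.702
endloop
endfacet
facet normal 0.390 0.681 -0.620
outer loop
vertex 2.605 -1.75 -2.692
vertex 1.933 -1.989 -3.378
vertex 1.973 -1.336 -2.635
endloop
endfacet
facet normal 0.048 -0.064 0.997
outer loop
vertex 2.605 -1.75 -2.692
vertex 1.973 -1.336 -2.635
vertex 1.507 -2.731 -2.702
endloop
endfacet
facet normal 0.391 0.681 -0.619
outer loop
vertex 1.973 -1.336 -2.635
vertex 1.933 -1.989 -3.378
vertex 1.318 -1.304 -3.013
endloop
endfacet
facet normal -0.492 0.123 0.862
outer loop
vertex 1.973 -1.336 -2.635
vertex 1.318 -1.304 -3.013
vertex 1.507 -2.731 -2.702
endloop
endfacet
facet normal 0.390 0.681 -0.620
outer loop
vertex 1.318 -1.304 -3.013
vertex 1.933 -1.989 -3.378
vertex 1.022 -1.674 -3.605
endloop
endfacet
facet normal -0.890 -0.018 0.456
outer loop
vertex 1.318 -1.304 -3.013
vertex 1.022 -1.674 -3.605
vertex 1.507 -2.731 -2.702
endloop
endfacet
facet normal 0.390 0.681 -0.620
outer loop
vertex 1.022 -1.674 -3.605
vertex 1.933 -1.989 -3.378
vertex 1.26 -2.228 -4.064
endloop
endfacet
facet normal -0.914 -0.406 0.016
outer loop
vertex 1.022 -1.674 -3.605
vertex 1.26 -2.228 -4.064
vertex 1.507 -2.731 -2.702
endloop
endfacet
facet normal 0.390 0.681 -0.620
outer loop
vertex 1.26 -2.228 -4.064
vertex 1.933 -1.989 -3.378
vertex 1.892 -2.642 -4.121
endloop
endfacet
facet normal -0.549 -0.811 -0.200
outer loop
vertex 1.26 -2.228 -4.064
vertex 1.892 -2.642 -4.121
vertex 1.507 -2.731 -2.702
endloop
endfacet
facet normal 0.391 0.680 -0.620
outer loop
vertex 1.892 -2.642 -4.121
vertex 1.933 -1.989 -3.378
vertex 2.548 -2.674 -3.742
endloop
endfacet
facet normal -0.011 -0.998 -0.066
outer loop
vertex 1.892 -2.642 -4.121
vertex 2.548 -2.674 -3.742
vertex 1.507 -2.731 -2.702
endloop
endfacet
facet normal -0.340 0.125 0.932
outer loop
vertex 0.005 -1.741 -0.84
vertex -0.55 -2.643 -0.921
vertex 0.446 -2.664 -0.555
endloop
endfacet
facet normal 0.309 0.412 0.857
outer loop
vertex 0.005 -1.741 -0.84
vertex 0.446 -2.664 -0.555
vertex 1.013 -1.952 -1.102
endloop
endfacet
facet normal 0.276 0.900 0.337
outer loop
vertex 0.005 -1.741 -0.84
vertex 1.013 -1.952 -1.102
vertex 0.366 -1.49 -1.807
endloop
endfacet
facet normal -0.394 0.915 0.090
outer loop
vertex 0.005 -1.741 -0.84
vertex 0.366 -1.49 -1.807
vertex -0.6 -1.917 -1.695
endloop
endfacet
facet normal -0.775 0.435 0.459
outer loop
vertex 0.005 -1.741 -0.84
vertex -0.6 -1.917 -1.695
vertex -0.55 -2.643 -0.921
endloop
endfacet
facet normal 0.755 -0.104 0.648
outer loop
vertex 1.013 -1.952 -1.102
vertex 0.446 -2.664 -0.555
vertex 1.08 -2.983 -1.345
endloop
endfacet
facet normal -0.294 -0.568 0.769
outer loop
vertex 0.446 -2.664 -0.555
vertex -0.55 -2.643 -0.921
vertex 0.114 -3.41 -1.233
endloop
endfacet
facet normal -0.998 -0.066 0.003
outer loop
vertex -0.55 -2.643 -0.921
vertex -0.6 -1.917 -1.695
vertex -0.533 -2.948 -1.938
endloop
endfacet
facet normal -0.382 0.709 -0.593
outer loop
vertex -0.6 -1.917 -1.695
vertex 0.366 -1.49 -1.807
vertex 0.034 -2.236 -2.485
endloop
endfacet
facet normal 0.701 0.686 -0.194
outer loop
vertex 0.366 -1.49 -1.807
vertex 1.013 -1.952 -1.102
vertex 1.03 -2.257 -2.119
endloop
endfacet
facet normal 0.394 -0.915 -0.090
outer loop
vertex 0.475 -3.159 -2.2
vertex 1.08 -2.983 -1.345
vertex 0.114 -3.41 -1.233
endloop
endfacet
facet normal -0.276 -0.900 -0.337
outer loop
vertex 0.475 -3.159 -2.2
vertex 0.114 -3.41 -1.233
vertex -0.533 -2.948 -1.938
endloop
endfacet
facet normal -0.309 -0.412 -0.857
outer loop
vertex 0.475 -3.159 -2.2
vertex -0.533 -2.948 -1.938
vertex 0.034 -2.236 -2.485
endloop
endfacet
facet normal 0.340 -0.125 -0.932
outer loop
vertex 0.475 -3.159 -2.2
vertex 0.034 -2.236 -2.485
vertex 1.03 -2.257 -2.119
endloop
endfacet
facet normal 0.775 -0.435 -0.459
outer loop
vertex 0.475 -3.159 -2.2
vertex 1.03 -2.257 -2.119
vertex 1.08 -2.983 -1.345
endloop
endfacet
facet normal 0.382 -0.709 0.593
outer loop
vertex 0.114 -3.41 -1.233
vertex 1.08 -2.983 -1.345
vertex 0.446 -2.664 -0.555
endloop
endfacet
facet normal -0.701 -0.686 0.194
outer loop
vertex -0.533 -2.948 -1.938
vertex 0.114 -3.41 -1.233
vertex -0.55 -2.643 -0.921
endloop
endfacet
facet normal -0.755 0.104 -0.648
outer loop
vertex 0.034 -2.236 -2.485
vertex -0.533 -2.948 -1.938
vertex -0.6 -1.917 -1.695
endloop
endfacet
facet normal 0.294 0.568 -0.769
outer loop
vertex 1.03 -2.257 -2.119
vertex 0.034 -2.236 -2.485
vertex 0.366 -1.49 -1.807
endloop
endfacet
facet normal 0.998 0.066 -0.003
outer loop
vertex 1.08 -2.983 -1.345
vertex 1.03 -2.257 -2.119
vertex 1.013 -1.952 -1.102
endloop
endfacet

endsolid


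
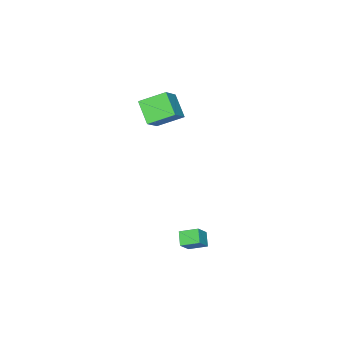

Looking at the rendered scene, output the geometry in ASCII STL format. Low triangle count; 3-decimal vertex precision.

solid 
facet normal -0.431 -0.688 0.584
outer loop
vertex -1.623 -2.172 4.364
vertex -2.471 -1.082 5.024
vertex -2.749 -2.389 3.277
endloop
endfacet
facet normal 0.554 -0.712 -0.431
outer loop
vertex -2.129 -1.398 2.436
vertex -1.623 -2.172 4.364
vertex -2.749 -2.389 3.277
endloop
endfacet
facet normal -0.430 -0.689 0.584
outer loop
vertex -2.749 -2.389 3.277
vertex -2.471 -1.082 5.024
vertex -3.597 -1.3 3.937
endloop
endfacet
facet normal -0.713 -0.138 -0.688
outer loop
vertex -3.597 -1.3 3.937
vertex -2.129 -1.398 2.436
vertex -2.749 -2.389 3.277
endloop
endfacet
facet normal 0.713 0.138 0.688
outer loop
vertex -1.623 -2.172 4.364
vertex -1.851 -0.091 4.183
vertex -2.471 -1.082 5.024
endloop
endfacet
facet normal 0.554 -0.712 -0.431
outer loop
vertex -1.003 -1.18 3.523
vertex -1.623 -2.172 4.364
vertex -2.129 -1.398 2.436
endloop
endfacet
facet normal 0.713 0.138 0.688
outer loop
vertex -1.003 -1.18 3.523
vertex -1.851 -0.091 4.183
vertex -1.623 -2.172 4.364
endloop
endfacet
facet normal -0.554 0.712 0.431
outer loop
vertex -2.471 -1.082 5.024
vertex -1.851 -0.091 4.183
vertex -3.597 -1.3 3.937
endloop
endfacet
facet normal -0.713 -0.138 -0.688
outer loop
vertex -2.977 -0.308 3.096
vertex -2.129 -1.398 2.436
vertex -3.597 -1.3 3.937
endloop
endfacet
facet normal -0.554 0.712 0.432
outer loop
vertex -3.597 -1.3 3.937
vertex -1.851 -0.091 4.183
vertex -2.977 -0.308 3.096
endloop
endfacet
facet normal 0.430 0.688 -0.584
outer loop
vertex -2.977 -0.308 3.096
vertex -1.003 -1.18 3.523
vertex -2.129 -1.398 2.436
endloop
endfacet
facet normal 0.430 0.689 -0.583
outer loop
vertex -1.851 -0.091 4.183
vertex -1.003 -1.18 3.523
vertex -2.977 -0.308 3.096
endloop
endfacet
facet normal -0.629 0.026 -0.777
outer loop
vertex 0.106 2.003 -2.849
vertex -0.319 2.864 -2.476
vertex 0.659 2.464 -3.282
endloop
endfacet
facet normal 0.413 -0.836 -0.363
outer loop
vertex 1.339 2.436 -2.444
vertex 0.106 2.003 -2.849
vertex 0.659 2.464 -3.282
endloop
endfacet
facet normal -0.629 0.026 -0.777
outer loop
vertex 0.659 2.464 -3.282
vertex -0.319 2.864 -2.476
vertex 0.234 3.324 -2.909
endloop
endfacet
facet normal 0.658 0.549 -0.516
outer loop
vertex 0.234 3.324 -2.909
vertex 1.339 2.436 -2.444
vertex 0.659 2.464 -3.282
endloop
endfacet
facet normal -0.658 -0.548 0.516
outer loop
vertex 0.106 2.003 -2.849
vertex 0.361 2.836 -1.638
vertex -0.319 2.864 -2.476
endloop
endfacet
facet normal 0.412 -0.836 -0.362
outer loop
vertex 0.786 1.976 -2.011
vertex 0.106 2.003 -2.849
vertex 1.339 2.436 -2.444
endloop
endfacet
facet normal -0.658 -0.549 0.516
outer loop
vertex 0.786 1.976 -2.011
vertex 0.361 2.836 -1.638
vertex 0.106 2.003 -2.849
endloop
endfacet
facet normal -0.412 0.836 0.362
outer loop
vertex -0.319 2.864 -2.476
vertex 0.361 2.836 -1.638
vertex 0.234 3.324 -2.909
endloop
endfacet
facet normal 0.658 0.548 -0.516
outer loop
vertex 0.914 3.297 -2.071
vertex 1.339 2.436 -2.444
vertex 0.234 3.324 -2.909
endloop
endfacet
facet normal -0.413 0.836 0.362
outer loop
vertex 0.234 3.324 -2.909
vertex 0.361 2.836 -1.638
vertex 0.914 3.297 -2.071
endloop
endfacet
facet normal 0.629 -0.026 0.777
outer loop
vertex 0.914 3.297 -2.071
vertex 0.786 1.976 -2.011
vertex 1.339 2.436 -2.444
endloop
endfacet
facet normal 0.630 -0.026 0.777
outer loop
vertex 0.361 2.836 -1.638
vertex 0.786 1.976 -2.011
vertex 0.914 3.297 -2.071
endloop
endfacet

endsolid


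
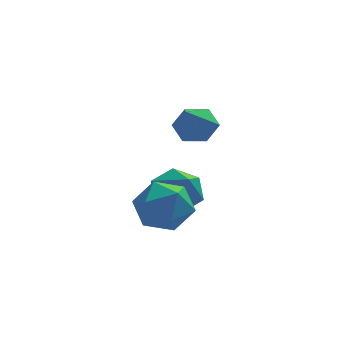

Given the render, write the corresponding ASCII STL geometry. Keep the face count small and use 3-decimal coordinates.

solid 
facet normal 0.246 0.672 -0.699
outer loop
vertex 4.076 1.573 -0.731
vertex 3.258 1.792 -0.808
vertex 3.754 2.194 -0.247
endloop
endfacet
facet normal 0.747 -0.121 0.653
outer loop
vertex 4.076 1.573 -0.731
vertex 3.754 2.194 -0.247
vertex 2.782 0.488 0.548
endloop
endfacet
facet normal 0.245 0.672 -0.698
outer loop
vertex 3.754 2.194 -0.247
vertex 3.258 1.792 -0.808
vertex 2.936 2.412 -0.324
endloop
endfacet
facet normal 0.024 0.411 0.911
outer loop
vertex 3.754 2.194 -0.247
vertex 2.936 2.412 -0.324
vertex 2.782 0.488 0.548
endloop
endfacet
facet normal 0.245 0.672 -0.698
outer loop
vertex 2.936 2.412 -0.324
vertex 3.258 1.792 -0.808
vertex 2.44 2.01 -0.885
endloop
endfacet
facet normal -0.811 0.294 0.506
outer loop
vertex 2.936 2.412 -0.324
vertex 2.44 2.01 -0.885
vertex 2.782 0.488 0.548
endloop
endfacet
facet normal 0.245 0.672 -0.698
outer loop
vertex 2.44 2.01 -0.885
vertex 3.258 1.792 -0.808
vertex 2.762 1.39 -1.369
endloop
endfacet
facet normal -0.921 -0.355 -0.158
outer loop
vertex 2.44 2.01 -0.885
vertex 2.762 1.39 -1.369
vertex 2.782 0.488 0.548
endloop
endfacet
facet normal 0.246 0.672 -0.699
outer loop
vertex 2.762 1.39 -1.369
vertex 3.258 1.792 -0.808
vertex 3.58 1.171 -1.292
endloop
endfacet
facet normal -0.199 -0.888 -0.416
outer loop
vertex 2.762 1.39 -1.369
vertex 3.58 1.171 -1.292
vertex 2.782 0.488 0.548
endloop
endfacet
facet normal 0.246 0.672 -0.699
outer loop
vertex 3.58 1.171 -1.292
vertex 3.258 1.792 -0.808
vertex 4.076 1.573 -0.731
endloop
endfacet
facet normal 0.637 -0.771 -0.010
outer loop
vertex 3.58 1.171 -1.292
vertex 4.076 1.573 -0.731
vertex 2.782 0.488 0.548
endloop
endfacet
facet normal -0.584 0.690 0.427
outer loop
vertex 0.905 -0.116 -3.427
vertex 1.642 -0.052 -2.524
vertex 1.79 0.645 -3.448
endloop
endfacet
facet normal -0.629 0.724 -0.283
outer loop
vertex 0.905 -0.116 -3.427
vertex 1.79 0.645 -3.448
vertex 1.521 0.036 -4.406
endloop
endfacet
facet normal -0.849 0.088 -0.521
outer loop
vertex 0.905 -0.116 -3.427
vertex 1.521 0.036 -4.406
vertex 1.207 -1.038 -4.075
endloop
endfacet
facet normal -0.940 -0.339 0.044
outer loop
vertex 0.905 -0.116 -3.427
vertex 1.207 -1.038 -4.075
vertex 1.281 -1.093 -2.911
endloop
endfacet
facet normal -0.775 0.035 0.630
outer loop
vertex 0.905 -0.116 -3.427
vertex 1.281 -1.093 -2.911
vertex 1.642 -0.052 -2.524
endloop
endfacet
facet normal 0.026 0.840 -0.541
outer loop
vertex 1.521 0.036 -4.406
vertex 1.79 0.645 -3.448
vertex 2.639 0.193 -4.109
endloop
endfacet
facet normal 0.100 0.787 0.609
outer loop
vertex 1.79 0.645 -3.448
vertex 1.642 -0.052 -2.524
vertex 2.713 0.138 -2.945
endloop
endfacet
facet normal -0.210 -0.276 0.938
outer loop
vertex 1.642 -0.052 -2.524
vertex 1.281 -1.093 -2.911
vertex 2.399 -0.936 -2.614
endloop
endfacet
facet normal -0.477 -0.879 -0.011
outer loop
vertex 1.281 -1.093 -2.911
vertex 1.207 -1.038 -4.075
vertex 2.13 -1.545 -3.572
endloop
endfacet
facet normal -0.330 -0.189 -0.925
outer loop
vertex 1.207 -1.038 -4.075
vertex 1.521 0.036 -4.406
vertex 2.278 -0.848 -4.496
endloop
endfacet
facet normal 0.940 0.339 -0.044
outer loop
vertex 3.015 -0.784 -3.593
vertex 2.639 0.193 -4.109
vertex 2.713 0.138 -2.945
endloop
endfacet
facet normal 0.849 -0.088 0.521
outer loop
vertex 3.015 -0.784 -3.593
vertex 2.713 0.138 -2.945
vertex 2.399 -0.936 -2.614
endloop
endfacet
facet normal 0.629 -0.724 0.283
outer loop
vertex 3.015 -0.784 -3.593
vertex 2.399 -0.936 -2.614
vertex 2.13 -1.545 -3.572
endloop
endfacet
facet normal 0.584 -0.690 -0.427
outer loop
vertex 3.015 -0.784 -3.593
vertex 2.13 -1.545 -3.572
vertex 2.278 -0.848 -4.496
endloop
endfacet
facet normal 0.775 -0.035 -0.630
outer loop
vertex 3.015 -0.784 -3.593
vertex 2.278 -0.848 -4.496
vertex 2.639 0.193 -4.109
endloop
endfacet
facet normal 0.477 0.879 0.011
outer loop
vertex 2.713 0.138 -2.945
vertex 2.639 0.193 -4.109
vertex 1.79 0.645 -3.448
endloop
endfacet
facet normal 0.330 0.189 0.925
outer loop
vertex 2.399 -0.936 -2.614
vertex 2.713 0.138 -2.945
vertex 1.642 -0.052 -2.524
endloop
endfacet
facet normal -0.026 -0.840 0.541
outer loop
vertex 2.13 -1.545 -3.572
vertex 2.399 -0.936 -2.614
vertex 1.281 -1.093 -2.911
endloop
endfacet
facet normal -0.100 -0.787 -0.609
outer loop
vertex 2.278 -0.848 -4.496
vertex 2.13 -1.545 -3.572
vertex 1.207 -1.038 -4.075
endloop
endfacet
facet normal 0.210 0.276 -0.938
outer loop
vertex 2.639 0.193 -4.109
vertex 2.278 -0.848 -4.496
vertex 1.521 0.036 -4.406
endloop
endfacet
facet normal -0.171 0.684 -0.709
outer loop
vertex 3.609 2.312 -4.932
vertex 2.679 2.513 -4.513
vertex 3.516 3.046 -4.201
endloop
endfacet
facet normal 0.952 -0.148 0.270
outer loop
vertex 3.609 2.312 -4.932
vertex 3.516 3.046 -4.201
vertex 2.981 1.307 -3.267
endloop
endfacet
facet normal -0.172 0.685 -0.708
outer loop
vertex 3.516 3.046 -4.201
vertex 2.679 2.513 -4.513
vertex 2.585 3.246 -3.781
endloop
endfacet
facet normal 0.446 0.313 0.839
outer loop
vertex 3.516 3.046 -4.201
vertex 2.585 3.246 -3.781
vertex 2.981 1.307 -3.267
endloop
endfacet
facet normal -0.171 0.685 -0.708
outer loop
vertex 2.585 3.246 -3.781
vertex 2.679 2.513 -4.513
vertex 1.748 2.713 -4.094
endloop
endfacet
facet normal -0.428 0.149 0.891
outer loop
vertex 2.585 3.246 -3.781
vertex 1.748 2.713 -4.094
vertex 2.981 1.307 -3.267
endloop
endfacet
facet normal -0.171 0.685 -0.708
outer loop
vertex 1.748 2.713 -4.094
vertex 2.679 2.513 -4.513
vertex 1.842 1.98 -4.826
endloop
endfacet
facet normal -0.795 -0.477 0.375
outer loop
vertex 1.748 2.713 -4.094
vertex 1.842 1.98 -4.826
vertex 2.981 1.307 -3.267
endloop
endfacet
facet normal -0.171 0.685 -0.708
outer loop
vertex 1.842 1.98 -4.826
vertex 2.679 2.513 -4.513
vertex 2.773 1.78 -5.245
endloop
endfacet
facet normal -0.289 -0.938 -0.194
outer loop
vertex 1.842 1.98 -4.826
vertex 2.773 1.78 -5.245
vertex 2.981 1.307 -3.267
endloop
endfacet
facet normal -0.171 0.685 -0.708
outer loop
vertex 2.773 1.78 -5.245
vertex 2.679 2.513 -4.513
vertex 3.609 2.312 -4.932
endloop
endfacet
facet normal 0.584 -0.773 -0.246
outer loop
vertex 2.773 1.78 -5.245
vertex 3.609 2.312 -4.932
vertex 2.981 1.307 -3.267
endloop
endfacet

endsolid


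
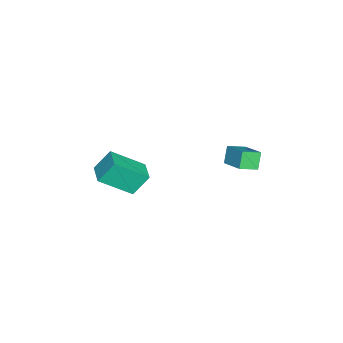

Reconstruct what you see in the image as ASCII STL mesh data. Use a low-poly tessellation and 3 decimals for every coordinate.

solid 
facet normal -0.581 0.023 0.814
outer loop
vertex -0.914 1.675 2.045
vertex -1.442 2.438 1.647
vertex -1.743 0.804 1.478
endloop
endfacet
facet normal 0.523 -0.755 0.395
outer loop
vertex -1.198 0.782 0.713
vertex -0.914 1.675 2.045
vertex -1.743 0.804 1.478
endloop
endfacet
facet normal -0.580 0.023 0.814
outer loop
vertex -1.743 0.804 1.478
vertex -1.442 2.438 1.647
vertex -2.272 1.567 1.08
endloop
endfacet
facet normal -0.624 -0.655 -0.426
outer loop
vertex -2.272 1.567 1.08
vertex -1.198 0.782 0.713
vertex -1.743 0.804 1.478
endloop
endfacet
facet normal 0.625 0.654 0.426
outer loop
vertex -0.914 1.675 2.045
vertex -0.897 2.416 0.882
vertex -1.442 2.438 1.647
endloop
endfacet
facet normal 0.523 -0.755 0.395
outer loop
vertex -0.368 1.653 1.28
vertex -0.914 1.675 2.045
vertex -1.198 0.782 0.713
endloop
endfacet
facet normal 0.624 0.655 0.426
outer loop
vertex -0.368 1.653 1.28
vertex -0.897 2.416 0.882
vertex -0.914 1.675 2.045
endloop
endfacet
facet normal -0.523 0.755 -0.394
outer loop
vertex -1.442 2.438 1.647
vertex -0.897 2.416 0.882
vertex -2.272 1.567 1.08
endloop
endfacet
facet normal -0.624 -0.654 -0.427
outer loop
vertex -1.726 1.545 0.315
vertex -1.198 0.782 0.713
vertex -2.272 1.567 1.08
endloop
endfacet
facet normal -0.523 0.755 -0.395
outer loop
vertex -2.272 1.567 1.08
vertex -0.897 2.416 0.882
vertex -1.726 1.545 0.315
endloop
endfacet
facet normal 0.580 -0.023 -0.814
outer loop
vertex -1.726 1.545 0.315
vertex -0.368 1.653 1.28
vertex -1.198 0.782 0.713
endloop
endfacet
facet normal 0.580 -0.022 -0.814
outer loop
vertex -0.897 2.416 0.882
vertex -0.368 1.653 1.28
vertex -1.726 1.545 0.315
endloop
endfacet
facet normal -0.909 -0.408 -0.087
outer loop
vertex -1.163 -4.6 0.442
vertex -1.727 -3.08 -0.796
vertex -0.751 -5.297 -0.601
endloop
endfacet
facet normal 0.277 -0.745 0.607
outer loop
vertex 0.267 -4.84 -0.504
vertex -1.163 -4.6 0.442
vertex -0.751 -5.297 -0.601
endloop
endfacet
facet normal -0.909 -0.408 -0.087
outer loop
vertex -0.751 -5.297 -0.601
vertex -1.727 -3.08 -0.796
vertex -1.315 -3.777 -1.839
endloop
endfacet
facet normal 0.312 -0.528 -0.790
outer loop
vertex -1.315 -3.777 -1.839
vertex 0.267 -4.84 -0.504
vertex -0.751 -5.297 -0.601
endloop
endfacet
facet normal -0.312 0.528 0.790
outer loop
vertex -1.163 -4.6 0.442
vertex -0.709 -2.623 -0.699
vertex -1.727 -3.08 -0.796
endloop
endfacet
facet normal 0.277 -0.745 0.607
outer loop
vertex -0.145 -4.143 0.539
vertex -1.163 -4.6 0.442
vertex 0.267 -4.84 -0.504
endloop
endfacet
facet normal -0.312 0.528 0.790
outer loop
vertex -0.145 -4.143 0.539
vertex -0.709 -2.623 -0.699
vertex -1.163 -4.6 0.442
endloop
endfacet
facet normal -0.277 0.745 -0.607
outer loop
vertex -1.727 -3.08 -0.796
vertex -0.709 -2.623 -0.699
vertex -1.315 -3.777 -1.839
endloop
endfacet
facet normal 0.312 -0.528 -0.790
outer loop
vertex -0.297 -3.32 -1.742
vertex 0.267 -4.84 -0.504
vertex -1.315 -3.777 -1.839
endloop
endfacet
facet normal -0.277 0.745 -0.607
outer loop
vertex -1.315 -3.777 -1.839
vertex -0.709 -2.623 -0.699
vertex -0.297 -3.32 -1.742
endloop
endfacet
facet normal 0.909 0.408 0.087
outer loop
vertex -0.297 -3.32 -1.742
vertex -0.145 -4.143 0.539
vertex 0.267 -4.84 -0.504
endloop
endfacet
facet normal 0.909 0.408 0.087
outer loop
vertex -0.709 -2.623 -0.699
vertex -0.145 -4.143 0.539
vertex -0.297 -3.32 -1.742
endloop
endfacet

endsolid
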